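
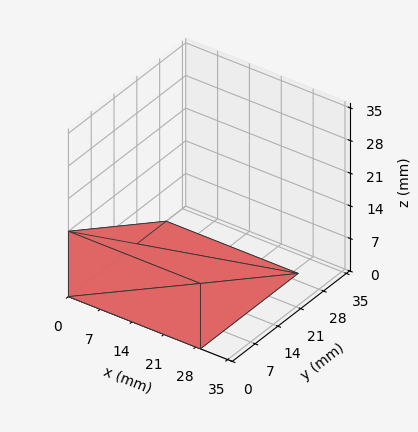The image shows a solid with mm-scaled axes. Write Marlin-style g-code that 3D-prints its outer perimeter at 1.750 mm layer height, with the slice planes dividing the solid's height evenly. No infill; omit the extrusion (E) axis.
Reading the render: the shape is a wedge (ramp): 29 × 30 mm base, rising to 14 mm along the y=0 edge and sloping linearly to z=0 at y=30 (dimensions read to the nearest mm from the axis ticks). For the g-code, the solid's height is divided into equal slices at the stated Δz and each level perimeter traced with G1 moves after a G0 lift.

; perimeter-only toolpath
G21 ; units = mm
G90 ; absolute positioning
G28 ; home
; layer 1
G0 Z1.750
G0 X0.000 Y0.000
G1 X29.000 Y0.000
G1 X29.000 Y26.250
G1 X0.000 Y26.250
G1 X0.000 Y0.000
; layer 2
G0 Z3.500
G0 X0.000 Y0.000
G1 X29.000 Y0.000
G1 X29.000 Y22.500
G1 X0.000 Y22.500
G1 X0.000 Y0.000
; layer 3
G0 Z5.250
G0 X0.000 Y0.000
G1 X29.000 Y0.000
G1 X29.000 Y18.750
G1 X0.000 Y18.750
G1 X0.000 Y0.000
; layer 4
G0 Z7.000
G0 X0.000 Y0.000
G1 X29.000 Y0.000
G1 X29.000 Y15.000
G1 X0.000 Y15.000
G1 X0.000 Y0.000
; layer 5
G0 Z8.750
G0 X0.000 Y0.000
G1 X29.000 Y0.000
G1 X29.000 Y11.250
G1 X0.000 Y11.250
G1 X0.000 Y0.000
; layer 6
G0 Z10.500
G0 X0.000 Y0.000
G1 X29.000 Y0.000
G1 X29.000 Y7.500
G1 X0.000 Y7.500
G1 X0.000 Y0.000
; layer 7
G0 Z12.250
G0 X0.000 Y0.000
G1 X29.000 Y0.000
G1 X29.000 Y3.750
G1 X0.000 Y3.750
G1 X0.000 Y0.000
M2 ; end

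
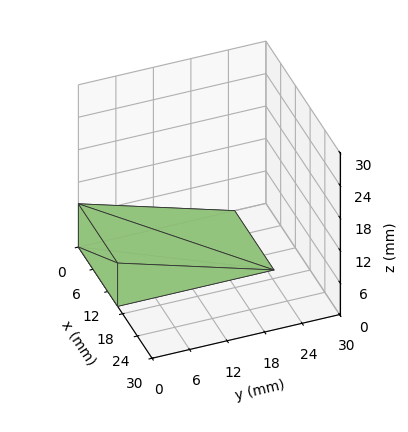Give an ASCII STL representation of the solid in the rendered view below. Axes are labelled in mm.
Reading the render: the shape is a wedge (ramp): 16 × 25 mm base, rising to 8 mm along the y=0 edge and sloping linearly to z=0 at y=25 (dimensions read to the nearest mm from the axis ticks). For the STL, each face is triangulated and given an outward normal.

solid part
  facet normal 0.0000 0.0000 -1.0000
    outer loop
      vertex 16.0 25.0 0.0
      vertex 16.0 0.0 0.0
      vertex 0.0 0.0 0.0
    endloop
  endfacet
  facet normal 0.0000 0.0000 -1.0000
    outer loop
      vertex 0.0 25.0 0.0
      vertex 16.0 25.0 0.0
      vertex 0.0 0.0 0.0
    endloop
  endfacet
  facet normal 0.0000 -1.0000 0.0000
    outer loop
      vertex 0.0 0.0 0.0
      vertex 16.0 0.0 0.0
      vertex 16.0 0.0 8.0
    endloop
  endfacet
  facet normal 0.0000 -1.0000 0.0000
    outer loop
      vertex 0.0 0.0 0.0
      vertex 16.0 0.0 8.0
      vertex 0.0 0.0 8.0
    endloop
  endfacet
  facet normal 0.0000 0.3048 0.9524
    outer loop
      vertex 0.0 0.0 8.0
      vertex 16.0 0.0 8.0
      vertex 16.0 25.0 0.0
    endloop
  endfacet
  facet normal 0.0000 0.3048 0.9524
    outer loop
      vertex 0.0 0.0 8.0
      vertex 16.0 25.0 0.0
      vertex 0.0 25.0 0.0
    endloop
  endfacet
  facet normal -1.0000 0.0000 0.0000
    outer loop
      vertex 0.0 0.0 8.0
      vertex 0.0 25.0 0.0
      vertex 0.0 0.0 0.0
    endloop
  endfacet
  facet normal 1.0000 0.0000 0.0000
    outer loop
      vertex 16.0 0.0 0.0
      vertex 16.0 25.0 0.0
      vertex 16.0 0.0 8.0
    endloop
  endfacet
endsolid part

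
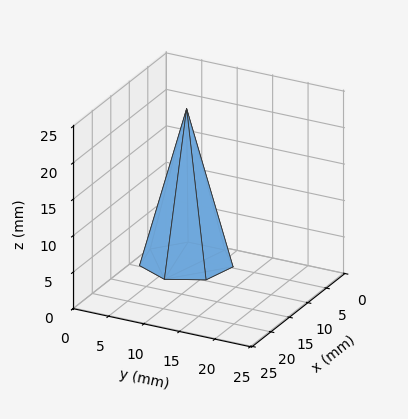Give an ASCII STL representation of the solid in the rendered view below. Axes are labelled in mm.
Reading the render: the shape is a regular 7-sided pyramid, base circumscribed radius ≈ 6 mm, apex at z ≈ 21 mm (dimensions read to the nearest mm from the axis ticks). For the STL, each face is triangulated and given an outward normal.

solid part
  facet normal 0.0000 0.0000 -1.0000
    outer loop
      vertex 4.665 11.850 0.000
      vertex 9.741 10.691 0.000
      vertex 12.000 6.000 0.000
    endloop
  endfacet
  facet normal 0.0000 0.0000 -1.0000
    outer loop
      vertex 0.594 8.603 0.000
      vertex 4.665 11.850 0.000
      vertex 12.000 6.000 0.000
    endloop
  endfacet
  facet normal 0.0000 0.0000 -1.0000
    outer loop
      vertex 0.594 3.397 0.000
      vertex 0.594 8.603 0.000
      vertex 12.000 6.000 0.000
    endloop
  endfacet
  facet normal 0.0000 0.0000 -1.0000
    outer loop
      vertex 4.665 0.150 0.000
      vertex 0.594 3.397 0.000
      vertex 12.000 6.000 0.000
    endloop
  endfacet
  facet normal 0.0000 0.0000 -1.0000
    outer loop
      vertex 9.741 1.309 0.000
      vertex 4.665 0.150 0.000
      vertex 12.000 6.000 0.000
    endloop
  endfacet
  facet normal 0.8725 0.4202 0.2493
    outer loop
      vertex 12.000 6.000 0.000
      vertex 9.741 10.691 0.000
      vertex 6.000 6.000 21.000
    endloop
  endfacet
  facet normal 0.2156 0.9441 0.2493
    outer loop
      vertex 9.741 10.691 0.000
      vertex 4.665 11.850 0.000
      vertex 6.000 6.000 21.000
    endloop
  endfacet
  facet normal -0.6039 0.7571 0.2493
    outer loop
      vertex 4.665 11.850 0.000
      vertex 0.594 8.603 0.000
      vertex 6.000 6.000 21.000
    endloop
  endfacet
  facet normal -0.9684 0.0000 0.2493
    outer loop
      vertex 0.594 8.603 0.000
      vertex 0.594 3.397 0.000
      vertex 6.000 6.000 21.000
    endloop
  endfacet
  facet normal -0.6039 -0.7571 0.2493
    outer loop
      vertex 0.594 3.397 0.000
      vertex 4.665 0.150 0.000
      vertex 6.000 6.000 21.000
    endloop
  endfacet
  facet normal 0.2156 -0.9441 0.2493
    outer loop
      vertex 4.665 0.150 0.000
      vertex 9.741 1.309 0.000
      vertex 6.000 6.000 21.000
    endloop
  endfacet
  facet normal 0.8725 -0.4202 0.2493
    outer loop
      vertex 9.741 1.309 0.000
      vertex 12.000 6.000 0.000
      vertex 6.000 6.000 21.000
    endloop
  endfacet
endsolid part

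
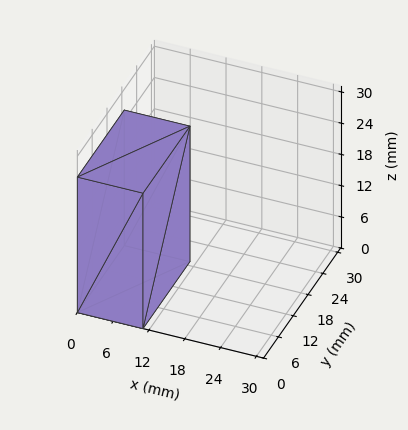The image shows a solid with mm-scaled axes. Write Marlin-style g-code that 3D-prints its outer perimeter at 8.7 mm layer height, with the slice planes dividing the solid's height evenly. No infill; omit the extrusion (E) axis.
Reading the render: the shape is a rectangular box, roughly 11 × 19 mm footprint and 26 mm tall (dimensions read to the nearest mm from the axis ticks). For the g-code, the solid's height is divided into equal slices at the stated Δz and each level perimeter traced with G1 moves after a G0 lift.

; perimeter-only toolpath
G21 ; units = mm
G90 ; absolute positioning
G28 ; home
; layer 1
G0 Z8.7
G0 X0.0 Y0.0
G1 X11.0 Y0.0
G1 X11.0 Y19.0
G1 X0.0 Y19.0
G1 X0.0 Y0.0
; layer 2
G0 Z17.3
G0 X0.0 Y0.0
G1 X11.0 Y0.0
G1 X11.0 Y19.0
G1 X0.0 Y19.0
G1 X0.0 Y0.0
; layer 3
G0 Z26.0
G0 X0.0 Y0.0
G1 X11.0 Y0.0
G1 X11.0 Y19.0
G1 X0.0 Y19.0
G1 X0.0 Y0.0
M2 ; end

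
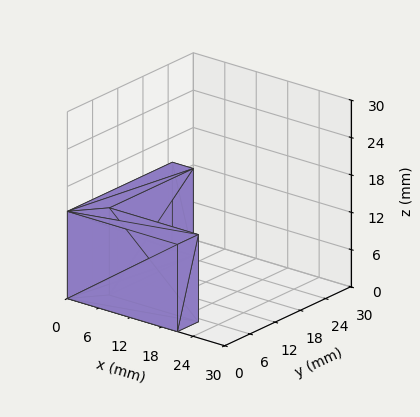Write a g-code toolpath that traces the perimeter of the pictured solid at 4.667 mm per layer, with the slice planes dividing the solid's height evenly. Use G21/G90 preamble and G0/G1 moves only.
Reading the render: the shape is an L-shaped prism: outer 21 × 25 mm, arm thicknesses ≈ 5 mm (horizontal) and 4 mm (vertical), extruded 14 mm in z (dimensions read to the nearest mm from the axis ticks). For the g-code, the solid's height is divided into equal slices at the stated Δz and each level perimeter traced with G1 moves after a G0 lift.

; perimeter-only toolpath
G21 ; units = mm
G90 ; absolute positioning
G28 ; home
; layer 1
G0 Z4.667
G0 X0.000 Y0.000
G1 X21.000 Y0.000
G1 X21.000 Y5.000
G1 X4.000 Y5.000
G1 X4.000 Y25.000
G1 X0.000 Y25.000
G1 X0.000 Y0.000
; layer 2
G0 Z9.333
G0 X0.000 Y0.000
G1 X21.000 Y0.000
G1 X21.000 Y5.000
G1 X4.000 Y5.000
G1 X4.000 Y25.000
G1 X0.000 Y25.000
G1 X0.000 Y0.000
; layer 3
G0 Z14.000
G0 X0.000 Y0.000
G1 X21.000 Y0.000
G1 X21.000 Y5.000
G1 X4.000 Y5.000
G1 X4.000 Y25.000
G1 X0.000 Y25.000
G1 X0.000 Y0.000
M2 ; end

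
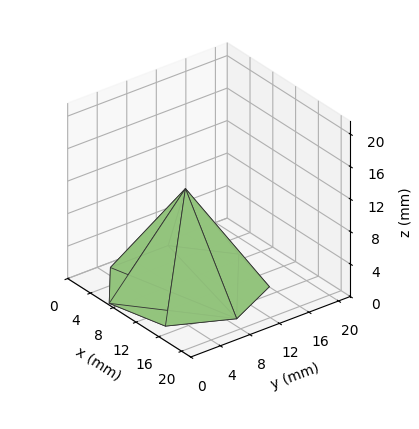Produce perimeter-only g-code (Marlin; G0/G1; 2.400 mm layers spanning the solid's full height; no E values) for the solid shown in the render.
Reading the render: the shape is a regular 7-sided pyramid, base circumscribed radius ≈ 9 mm, apex at z ≈ 12 mm (dimensions read to the nearest mm from the axis ticks). For the g-code, the solid's height is divided into equal slices at the stated Δz and each level perimeter traced with G1 moves after a G0 lift.

; perimeter-only toolpath
G21 ; units = mm
G90 ; absolute positioning
G28 ; home
; layer 1
G0 Z2.400
G0 X16.200 Y9.000
G1 X13.489 Y14.629
G1 X7.398 Y16.019
G1 X2.513 Y12.124
G1 X2.513 Y5.876
G1 X7.398 Y1.981
G1 X13.489 Y3.371
G1 X16.200 Y9.000
; layer 2
G0 Z4.800
G0 X14.400 Y9.000
G1 X12.367 Y13.222
G1 X7.798 Y14.264
G1 X4.135 Y11.343
G1 X4.135 Y6.657
G1 X7.798 Y3.736
G1 X12.367 Y4.778
G1 X14.400 Y9.000
; layer 3
G0 Z7.200
G0 X12.600 Y9.000
G1 X11.244 Y11.814
G1 X8.199 Y12.510
G1 X5.756 Y10.562
G1 X5.756 Y7.438
G1 X8.199 Y5.490
G1 X11.244 Y6.186
G1 X12.600 Y9.000
; layer 4
G0 Z9.600
G0 X10.800 Y9.000
G1 X10.122 Y10.407
G1 X8.599 Y10.755
G1 X7.378 Y9.781
G1 X7.378 Y8.219
G1 X8.599 Y7.245
G1 X10.122 Y7.593
G1 X10.800 Y9.000
M2 ; end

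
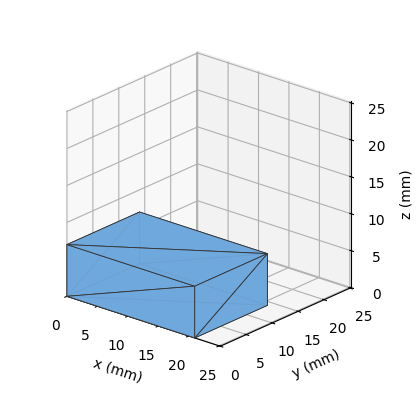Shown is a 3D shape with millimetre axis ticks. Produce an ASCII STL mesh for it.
Reading the render: the shape is a rectangular box, roughly 21 × 14 mm footprint and 7 mm tall (dimensions read to the nearest mm from the axis ticks). For the STL, each face is triangulated and given an outward normal.

solid part
  facet normal 0.0000 0.0000 -1.0000
    outer loop
      vertex 21.00 14.00 0.00
      vertex 21.00 0.00 0.00
      vertex 0.00 0.00 0.00
    endloop
  endfacet
  facet normal 0.0000 0.0000 -1.0000
    outer loop
      vertex 0.00 14.00 0.00
      vertex 21.00 14.00 0.00
      vertex 0.00 0.00 0.00
    endloop
  endfacet
  facet normal 0.0000 0.0000 1.0000
    outer loop
      vertex 0.00 0.00 7.00
      vertex 21.00 0.00 7.00
      vertex 21.00 14.00 7.00
    endloop
  endfacet
  facet normal 0.0000 0.0000 1.0000
    outer loop
      vertex 0.00 0.00 7.00
      vertex 21.00 14.00 7.00
      vertex 0.00 14.00 7.00
    endloop
  endfacet
  facet normal 0.0000 -1.0000 0.0000
    outer loop
      vertex 0.00 0.00 0.00
      vertex 21.00 0.00 0.00
      vertex 21.00 0.00 7.00
    endloop
  endfacet
  facet normal 0.0000 -1.0000 0.0000
    outer loop
      vertex 0.00 0.00 0.00
      vertex 21.00 0.00 7.00
      vertex 0.00 0.00 7.00
    endloop
  endfacet
  facet normal 0.0000 1.0000 0.0000
    outer loop
      vertex 21.00 14.00 7.00
      vertex 21.00 14.00 0.00
      vertex 0.00 14.00 0.00
    endloop
  endfacet
  facet normal 0.0000 1.0000 0.0000
    outer loop
      vertex 0.00 14.00 7.00
      vertex 21.00 14.00 7.00
      vertex 0.00 14.00 0.00
    endloop
  endfacet
  facet normal -1.0000 0.0000 0.0000
    outer loop
      vertex 0.00 14.00 7.00
      vertex 0.00 14.00 0.00
      vertex 0.00 0.00 0.00
    endloop
  endfacet
  facet normal -1.0000 0.0000 0.0000
    outer loop
      vertex 0.00 0.00 7.00
      vertex 0.00 14.00 7.00
      vertex 0.00 0.00 0.00
    endloop
  endfacet
  facet normal 1.0000 0.0000 0.0000
    outer loop
      vertex 21.00 0.00 0.00
      vertex 21.00 14.00 0.00
      vertex 21.00 14.00 7.00
    endloop
  endfacet
  facet normal 1.0000 0.0000 0.0000
    outer loop
      vertex 21.00 0.00 0.00
      vertex 21.00 14.00 7.00
      vertex 21.00 0.00 7.00
    endloop
  endfacet
endsolid part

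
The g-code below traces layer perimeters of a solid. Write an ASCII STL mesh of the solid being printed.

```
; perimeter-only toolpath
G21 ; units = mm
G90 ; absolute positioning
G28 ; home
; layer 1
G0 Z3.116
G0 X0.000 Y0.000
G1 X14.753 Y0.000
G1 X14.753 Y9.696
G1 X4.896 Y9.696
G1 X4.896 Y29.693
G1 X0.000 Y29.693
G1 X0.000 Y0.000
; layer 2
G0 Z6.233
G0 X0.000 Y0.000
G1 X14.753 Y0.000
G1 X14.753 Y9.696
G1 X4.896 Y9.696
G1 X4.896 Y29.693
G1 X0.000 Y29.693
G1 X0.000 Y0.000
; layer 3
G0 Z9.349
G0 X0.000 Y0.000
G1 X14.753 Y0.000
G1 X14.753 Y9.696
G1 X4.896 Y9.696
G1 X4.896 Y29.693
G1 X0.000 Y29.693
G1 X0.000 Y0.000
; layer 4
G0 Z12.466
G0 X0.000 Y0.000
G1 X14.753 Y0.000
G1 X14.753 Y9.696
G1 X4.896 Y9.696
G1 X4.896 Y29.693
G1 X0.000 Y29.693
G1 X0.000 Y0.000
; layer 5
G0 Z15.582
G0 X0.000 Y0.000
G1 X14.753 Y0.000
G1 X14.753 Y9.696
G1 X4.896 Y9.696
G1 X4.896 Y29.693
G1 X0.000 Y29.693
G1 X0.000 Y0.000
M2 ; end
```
solid part
  facet normal 0.0000 0.0000 -1.0000
    outer loop
      vertex 14.753 9.696 0.000
      vertex 14.753 0.000 0.000
      vertex 0.000 0.000 0.000
    endloop
  endfacet
  facet normal 0.0000 0.0000 -1.0000
    outer loop
      vertex 4.896 9.696 0.000
      vertex 14.753 9.696 0.000
      vertex 0.000 0.000 0.000
    endloop
  endfacet
  facet normal 0.0000 0.0000 -1.0000
    outer loop
      vertex 4.896 29.693 0.000
      vertex 4.896 9.696 0.000
      vertex 0.000 0.000 0.000
    endloop
  endfacet
  facet normal 0.0000 0.0000 -1.0000
    outer loop
      vertex 0.000 29.693 0.000
      vertex 4.896 29.693 0.000
      vertex 0.000 0.000 0.000
    endloop
  endfacet
  facet normal 0.0000 0.0000 1.0000
    outer loop
      vertex 0.000 0.000 15.582
      vertex 14.753 0.000 15.582
      vertex 14.753 9.696 15.582
    endloop
  endfacet
  facet normal 0.0000 0.0000 1.0000
    outer loop
      vertex 0.000 0.000 15.582
      vertex 14.753 9.696 15.582
      vertex 4.896 9.696 15.582
    endloop
  endfacet
  facet normal 0.0000 0.0000 1.0000
    outer loop
      vertex 0.000 0.000 15.582
      vertex 4.896 9.696 15.582
      vertex 4.896 29.693 15.582
    endloop
  endfacet
  facet normal 0.0000 0.0000 1.0000
    outer loop
      vertex 0.000 0.000 15.582
      vertex 4.896 29.693 15.582
      vertex 0.000 29.693 15.582
    endloop
  endfacet
  facet normal 0.0000 -1.0000 0.0000
    outer loop
      vertex 0.000 0.000 0.000
      vertex 14.753 0.000 0.000
      vertex 14.753 0.000 15.582
    endloop
  endfacet
  facet normal 0.0000 -1.0000 0.0000
    outer loop
      vertex 0.000 0.000 0.000
      vertex 14.753 0.000 15.582
      vertex 0.000 0.000 15.582
    endloop
  endfacet
  facet normal 1.0000 0.0000 0.0000
    outer loop
      vertex 14.753 0.000 0.000
      vertex 14.753 9.696 0.000
      vertex 14.753 9.696 15.582
    endloop
  endfacet
  facet normal 1.0000 0.0000 0.0000
    outer loop
      vertex 14.753 0.000 0.000
      vertex 14.753 9.696 15.582
      vertex 14.753 0.000 15.582
    endloop
  endfacet
  facet normal 0.0000 1.0000 0.0000
    outer loop
      vertex 14.753 9.696 0.000
      vertex 4.896 9.696 0.000
      vertex 4.896 9.696 15.582
    endloop
  endfacet
  facet normal 0.0000 1.0000 0.0000
    outer loop
      vertex 14.753 9.696 0.000
      vertex 4.896 9.696 15.582
      vertex 14.753 9.696 15.582
    endloop
  endfacet
  facet normal 1.0000 0.0000 0.0000
    outer loop
      vertex 4.896 9.696 0.000
      vertex 4.896 29.693 0.000
      vertex 4.896 29.693 15.582
    endloop
  endfacet
  facet normal 1.0000 0.0000 0.0000
    outer loop
      vertex 4.896 9.696 0.000
      vertex 4.896 29.693 15.582
      vertex 4.896 9.696 15.582
    endloop
  endfacet
  facet normal 0.0000 1.0000 0.0000
    outer loop
      vertex 4.896 29.693 0.000
      vertex 0.000 29.693 0.000
      vertex 0.000 29.693 15.582
    endloop
  endfacet
  facet normal 0.0000 1.0000 0.0000
    outer loop
      vertex 4.896 29.693 0.000
      vertex 0.000 29.693 15.582
      vertex 4.896 29.693 15.582
    endloop
  endfacet
  facet normal -1.0000 0.0000 0.0000
    outer loop
      vertex 0.000 29.693 0.000
      vertex 0.000 0.000 0.000
      vertex 0.000 0.000 15.582
    endloop
  endfacet
  facet normal -1.0000 0.0000 0.0000
    outer loop
      vertex 0.000 29.693 0.000
      vertex 0.000 0.000 15.582
      vertex 0.000 29.693 15.582
    endloop
  endfacet
endsolid part

The G0 Z moves step by Δz≈3.116 mm. Every layer's G1 loop is the same polygon, so the solid is a straight extrusion of it from z=0 to z≈15.6. Closing with flat bottom and top caps and triangulating gives 20 facets — an L-shaped prism: outer 14.8 × 29.7 mm, arm thicknesses ≈ 9.7 mm (horizontal) and 4.9 mm (vertical), extruded 15.6 mm in z.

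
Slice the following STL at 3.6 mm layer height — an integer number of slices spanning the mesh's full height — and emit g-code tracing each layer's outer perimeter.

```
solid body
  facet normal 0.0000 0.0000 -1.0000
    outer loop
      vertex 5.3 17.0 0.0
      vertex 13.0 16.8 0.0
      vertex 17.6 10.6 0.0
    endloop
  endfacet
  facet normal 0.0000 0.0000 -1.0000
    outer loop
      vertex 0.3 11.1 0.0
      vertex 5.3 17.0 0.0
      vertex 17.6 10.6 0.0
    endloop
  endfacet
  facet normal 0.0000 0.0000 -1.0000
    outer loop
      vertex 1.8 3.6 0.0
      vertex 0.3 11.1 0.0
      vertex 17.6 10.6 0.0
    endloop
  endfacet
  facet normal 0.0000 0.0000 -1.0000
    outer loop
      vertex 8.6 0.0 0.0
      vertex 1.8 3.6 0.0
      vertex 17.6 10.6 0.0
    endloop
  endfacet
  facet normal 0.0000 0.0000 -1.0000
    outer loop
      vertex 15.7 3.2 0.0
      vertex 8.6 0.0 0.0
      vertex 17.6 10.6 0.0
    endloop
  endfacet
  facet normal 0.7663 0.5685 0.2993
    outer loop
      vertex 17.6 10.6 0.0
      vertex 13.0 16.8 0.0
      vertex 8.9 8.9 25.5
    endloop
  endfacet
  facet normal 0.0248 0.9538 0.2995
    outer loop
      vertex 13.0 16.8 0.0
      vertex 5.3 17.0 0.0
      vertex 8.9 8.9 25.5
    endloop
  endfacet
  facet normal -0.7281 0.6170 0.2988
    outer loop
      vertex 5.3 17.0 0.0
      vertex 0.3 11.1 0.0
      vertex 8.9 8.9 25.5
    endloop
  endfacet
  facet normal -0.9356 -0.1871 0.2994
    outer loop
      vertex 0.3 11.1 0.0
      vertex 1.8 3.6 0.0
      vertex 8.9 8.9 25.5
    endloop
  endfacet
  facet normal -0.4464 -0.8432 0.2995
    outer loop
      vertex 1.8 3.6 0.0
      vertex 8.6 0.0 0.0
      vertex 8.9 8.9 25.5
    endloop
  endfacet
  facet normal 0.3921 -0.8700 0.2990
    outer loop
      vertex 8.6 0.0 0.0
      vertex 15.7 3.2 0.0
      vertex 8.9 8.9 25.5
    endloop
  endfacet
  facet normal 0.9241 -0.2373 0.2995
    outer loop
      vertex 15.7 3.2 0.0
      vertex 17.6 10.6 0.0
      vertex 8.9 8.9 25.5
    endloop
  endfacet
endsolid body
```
; perimeter-only toolpath
G21 ; units = mm
G90 ; absolute positioning
G28 ; home
; layer 1
G0 Z3.6
G0 X16.4 Y10.4
G1 X12.4 Y15.7
G1 X5.8 Y15.8
G1 X1.5 Y10.8
G1 X2.8 Y4.4
G1 X8.6 Y1.3
G1 X14.7 Y4.0
G1 X16.4 Y10.4
; layer 2
G0 Z7.3
G0 X15.1 Y10.1
G1 X11.8 Y14.5
G1 X6.3 Y14.7
G1 X2.8 Y10.5
G1 X3.8 Y5.1
G1 X8.7 Y2.5
G1 X13.8 Y4.8
G1 X15.1 Y10.1
; layer 3
G0 Z10.9
G0 X13.9 Y9.9
G1 X11.2 Y13.4
G1 X6.8 Y13.5
G1 X4.0 Y10.2
G1 X4.8 Y5.9
G1 X8.7 Y3.8
G1 X12.8 Y5.6
G1 X13.9 Y9.9
; layer 4
G0 Z14.6
G0 X12.6 Y9.6
G1 X10.7 Y12.3
G1 X7.4 Y12.4
G1 X5.2 Y9.8
G1 X5.9 Y6.6
G1 X8.8 Y5.1
G1 X11.8 Y6.5
G1 X12.6 Y9.6
; layer 5
G0 Z18.2
G0 X11.4 Y9.4
G1 X10.1 Y11.2
G1 X7.9 Y11.2
G1 X6.4 Y9.5
G1 X6.9 Y7.4
G1 X8.8 Y6.4
G1 X10.8 Y7.3
G1 X11.4 Y9.4
; layer 6
G0 Z21.9
G0 X10.1 Y9.1
G1 X9.5 Y10.0
G1 X8.4 Y10.1
G1 X7.7 Y9.2
G1 X7.9 Y8.1
G1 X8.9 Y7.6
G1 X9.9 Y8.1
G1 X10.1 Y9.1
M2 ; end

The solid is a regular 7-sided pyramid, base circumscribed radius ≈ 8.9 mm, apex at z ≈ 25.5 mm. Slicing at Δz = 3.6 mm — 7 equal slices spanning the solid's height, so layer i sits at z = i·h/7 — gives 6 non-empty perimeters. Each is a 7-segment closed polygon; G0 lifts to the layer z and rapids to the start vertex, then G1 traces the edges. The cross-section shrinks linearly with z (the slice at the apex is degenerate and omitted).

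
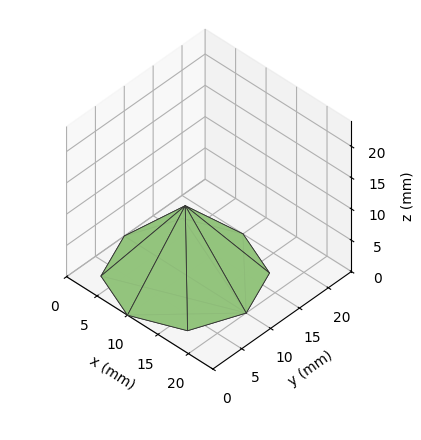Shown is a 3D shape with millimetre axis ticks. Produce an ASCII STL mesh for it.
Reading the render: the shape is a regular 8-sided pyramid, base circumscribed radius ≈ 10 mm, apex at z ≈ 11 mm (dimensions read to the nearest mm from the axis ticks). For the STL, each face is triangulated and given an outward normal.

solid part
  facet normal 0.0000 0.0000 -1.0000
    outer loop
      vertex 10.0 20.0 0.0
      vertex 17.1 17.1 0.0
      vertex 20.0 10.0 0.0
    endloop
  endfacet
  facet normal 0.0000 0.0000 -1.0000
    outer loop
      vertex 2.9 17.1 0.0
      vertex 10.0 20.0 0.0
      vertex 20.0 10.0 0.0
    endloop
  endfacet
  facet normal 0.0000 0.0000 -1.0000
    outer loop
      vertex 0.0 10.0 0.0
      vertex 2.9 17.1 0.0
      vertex 20.0 10.0 0.0
    endloop
  endfacet
  facet normal 0.0000 0.0000 -1.0000
    outer loop
      vertex 2.9 2.9 0.0
      vertex 0.0 10.0 0.0
      vertex 20.0 10.0 0.0
    endloop
  endfacet
  facet normal 0.0000 0.0000 -1.0000
    outer loop
      vertex 10.0 0.0 0.0
      vertex 2.9 2.9 0.0
      vertex 20.0 10.0 0.0
    endloop
  endfacet
  facet normal 0.0000 0.0000 -1.0000
    outer loop
      vertex 17.1 2.9 0.0
      vertex 10.0 0.0 0.0
      vertex 20.0 10.0 0.0
    endloop
  endfacet
  facet normal 0.7083 0.2893 0.6439
    outer loop
      vertex 20.0 10.0 0.0
      vertex 17.1 17.1 0.0
      vertex 10.0 10.0 11.0
    endloop
  endfacet
  facet normal 0.2893 0.7083 0.6439
    outer loop
      vertex 17.1 17.1 0.0
      vertex 10.0 20.0 0.0
      vertex 10.0 10.0 11.0
    endloop
  endfacet
  facet normal -0.2893 0.7083 0.6439
    outer loop
      vertex 10.0 20.0 0.0
      vertex 2.9 17.1 0.0
      vertex 10.0 10.0 11.0
    endloop
  endfacet
  facet normal -0.7083 0.2893 0.6439
    outer loop
      vertex 2.9 17.1 0.0
      vertex 0.0 10.0 0.0
      vertex 10.0 10.0 11.0
    endloop
  endfacet
  facet normal -0.7083 -0.2893 0.6439
    outer loop
      vertex 0.0 10.0 0.0
      vertex 2.9 2.9 0.0
      vertex 10.0 10.0 11.0
    endloop
  endfacet
  facet normal -0.2893 -0.7083 0.6439
    outer loop
      vertex 2.9 2.9 0.0
      vertex 10.0 0.0 0.0
      vertex 10.0 10.0 11.0
    endloop
  endfacet
  facet normal 0.2893 -0.7083 0.6439
    outer loop
      vertex 10.0 0.0 0.0
      vertex 17.1 2.9 0.0
      vertex 10.0 10.0 11.0
    endloop
  endfacet
  facet normal 0.7083 -0.2893 0.6439
    outer loop
      vertex 17.1 2.9 0.0
      vertex 20.0 10.0 0.0
      vertex 10.0 10.0 11.0
    endloop
  endfacet
endsolid part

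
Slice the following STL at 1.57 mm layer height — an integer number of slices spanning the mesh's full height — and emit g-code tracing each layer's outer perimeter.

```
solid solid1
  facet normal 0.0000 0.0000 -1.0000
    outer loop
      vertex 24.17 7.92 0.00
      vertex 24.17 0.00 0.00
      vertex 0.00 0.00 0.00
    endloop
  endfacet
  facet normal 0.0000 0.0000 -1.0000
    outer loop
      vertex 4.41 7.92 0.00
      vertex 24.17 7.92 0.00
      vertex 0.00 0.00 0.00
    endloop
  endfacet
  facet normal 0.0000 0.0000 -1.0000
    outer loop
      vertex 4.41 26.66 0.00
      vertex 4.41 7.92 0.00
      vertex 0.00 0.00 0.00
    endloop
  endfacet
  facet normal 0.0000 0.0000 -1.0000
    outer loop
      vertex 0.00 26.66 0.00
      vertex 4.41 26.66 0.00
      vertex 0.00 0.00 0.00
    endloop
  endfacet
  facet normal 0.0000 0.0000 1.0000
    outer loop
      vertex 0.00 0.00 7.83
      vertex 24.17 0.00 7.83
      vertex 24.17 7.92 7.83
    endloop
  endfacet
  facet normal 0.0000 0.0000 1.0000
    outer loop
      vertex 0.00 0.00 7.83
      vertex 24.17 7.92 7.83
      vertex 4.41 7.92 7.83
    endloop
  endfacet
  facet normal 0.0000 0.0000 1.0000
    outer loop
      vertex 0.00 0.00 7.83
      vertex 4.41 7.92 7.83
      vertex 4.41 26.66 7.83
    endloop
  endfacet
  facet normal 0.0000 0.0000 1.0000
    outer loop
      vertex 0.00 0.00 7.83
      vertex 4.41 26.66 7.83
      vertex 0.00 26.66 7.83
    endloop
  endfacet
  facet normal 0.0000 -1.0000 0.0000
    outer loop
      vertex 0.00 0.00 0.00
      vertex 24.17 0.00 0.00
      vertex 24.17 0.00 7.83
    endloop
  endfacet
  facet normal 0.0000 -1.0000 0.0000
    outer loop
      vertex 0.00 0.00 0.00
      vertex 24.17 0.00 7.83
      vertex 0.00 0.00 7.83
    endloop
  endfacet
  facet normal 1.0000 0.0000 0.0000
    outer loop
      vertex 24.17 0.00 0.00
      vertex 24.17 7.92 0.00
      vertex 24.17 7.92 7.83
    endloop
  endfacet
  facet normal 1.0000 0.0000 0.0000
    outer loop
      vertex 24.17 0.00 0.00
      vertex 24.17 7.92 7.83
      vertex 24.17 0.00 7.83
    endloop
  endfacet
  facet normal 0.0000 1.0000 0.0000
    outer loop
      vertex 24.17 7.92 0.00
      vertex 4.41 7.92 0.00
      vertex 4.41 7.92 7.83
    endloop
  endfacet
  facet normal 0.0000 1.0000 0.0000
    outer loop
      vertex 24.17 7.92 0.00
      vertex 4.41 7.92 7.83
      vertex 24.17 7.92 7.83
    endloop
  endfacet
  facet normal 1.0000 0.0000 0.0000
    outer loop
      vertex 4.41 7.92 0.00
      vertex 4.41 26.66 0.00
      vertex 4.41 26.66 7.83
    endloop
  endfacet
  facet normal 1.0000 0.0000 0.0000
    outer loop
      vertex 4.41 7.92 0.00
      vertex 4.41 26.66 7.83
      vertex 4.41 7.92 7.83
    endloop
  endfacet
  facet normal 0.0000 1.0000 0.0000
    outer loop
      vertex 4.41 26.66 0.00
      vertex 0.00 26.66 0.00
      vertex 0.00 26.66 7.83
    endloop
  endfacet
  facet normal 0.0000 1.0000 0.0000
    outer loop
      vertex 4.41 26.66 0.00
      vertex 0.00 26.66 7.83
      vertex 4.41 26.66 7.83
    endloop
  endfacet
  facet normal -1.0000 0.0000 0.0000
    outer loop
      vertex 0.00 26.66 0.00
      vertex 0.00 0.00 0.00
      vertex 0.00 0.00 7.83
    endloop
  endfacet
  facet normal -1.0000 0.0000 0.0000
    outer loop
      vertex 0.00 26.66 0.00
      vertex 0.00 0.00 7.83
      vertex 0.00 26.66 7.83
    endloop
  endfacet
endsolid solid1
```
; perimeter-only toolpath
G21 ; units = mm
G90 ; absolute positioning
G28 ; home
; layer 1
G0 Z1.57
G0 X0.00 Y0.00
G1 X24.17 Y0.00
G1 X24.17 Y7.92
G1 X4.41 Y7.92
G1 X4.41 Y26.66
G1 X0.00 Y26.66
G1 X0.00 Y0.00
; layer 2
G0 Z3.13
G0 X0.00 Y0.00
G1 X24.17 Y0.00
G1 X24.17 Y7.92
G1 X4.41 Y7.92
G1 X4.41 Y26.66
G1 X0.00 Y26.66
G1 X0.00 Y0.00
; layer 3
G0 Z4.70
G0 X0.00 Y0.00
G1 X24.17 Y0.00
G1 X24.17 Y7.92
G1 X4.41 Y7.92
G1 X4.41 Y26.66
G1 X0.00 Y26.66
G1 X0.00 Y0.00
; layer 4
G0 Z6.26
G0 X0.00 Y0.00
G1 X24.17 Y0.00
G1 X24.17 Y7.92
G1 X4.41 Y7.92
G1 X4.41 Y26.66
G1 X0.00 Y26.66
G1 X0.00 Y0.00
; layer 5
G0 Z7.83
G0 X0.00 Y0.00
G1 X24.17 Y0.00
G1 X24.17 Y7.92
G1 X4.41 Y7.92
G1 X4.41 Y26.66
G1 X0.00 Y26.66
G1 X0.00 Y0.00
M2 ; end

The solid is an L-shaped prism: outer 24.2 × 26.7 mm, arm thicknesses ≈ 7.92 mm (horizontal) and 4.41 mm (vertical), extruded 7.83 mm in z. Slicing at Δz = 1.57 mm — 5 equal slices spanning the solid's height, so layer i sits at z = i·h/5 — gives 5 non-empty perimeters. Each is a 6-segment closed polygon; G0 lifts to the layer z and rapids to the start vertex, then G1 traces the edges.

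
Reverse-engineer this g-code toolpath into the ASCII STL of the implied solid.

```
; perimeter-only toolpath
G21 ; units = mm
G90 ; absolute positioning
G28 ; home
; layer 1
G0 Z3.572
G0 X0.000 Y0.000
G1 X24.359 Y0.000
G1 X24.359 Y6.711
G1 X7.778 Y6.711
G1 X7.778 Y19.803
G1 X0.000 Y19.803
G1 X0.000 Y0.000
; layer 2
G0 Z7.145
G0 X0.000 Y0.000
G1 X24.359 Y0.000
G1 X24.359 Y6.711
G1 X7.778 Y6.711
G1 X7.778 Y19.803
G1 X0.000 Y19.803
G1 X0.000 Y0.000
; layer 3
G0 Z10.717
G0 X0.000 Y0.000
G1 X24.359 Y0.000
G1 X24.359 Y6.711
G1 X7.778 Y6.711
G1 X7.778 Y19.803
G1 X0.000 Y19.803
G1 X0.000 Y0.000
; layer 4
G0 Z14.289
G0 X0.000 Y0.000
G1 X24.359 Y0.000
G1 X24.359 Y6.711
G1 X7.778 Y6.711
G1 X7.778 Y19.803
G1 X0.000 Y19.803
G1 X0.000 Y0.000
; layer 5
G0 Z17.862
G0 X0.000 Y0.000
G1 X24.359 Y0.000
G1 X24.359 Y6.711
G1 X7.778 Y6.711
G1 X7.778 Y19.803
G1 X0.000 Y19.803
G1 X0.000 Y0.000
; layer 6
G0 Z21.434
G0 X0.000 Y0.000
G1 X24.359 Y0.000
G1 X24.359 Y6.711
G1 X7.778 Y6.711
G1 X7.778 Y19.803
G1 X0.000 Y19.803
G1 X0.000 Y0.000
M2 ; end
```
solid part
  facet normal 0.0000 0.0000 -1.0000
    outer loop
      vertex 24.359 6.711 0.000
      vertex 24.359 0.000 0.000
      vertex 0.000 0.000 0.000
    endloop
  endfacet
  facet normal 0.0000 0.0000 -1.0000
    outer loop
      vertex 7.778 6.711 0.000
      vertex 24.359 6.711 0.000
      vertex 0.000 0.000 0.000
    endloop
  endfacet
  facet normal 0.0000 0.0000 -1.0000
    outer loop
      vertex 7.778 19.803 0.000
      vertex 7.778 6.711 0.000
      vertex 0.000 0.000 0.000
    endloop
  endfacet
  facet normal 0.0000 0.0000 -1.0000
    outer loop
      vertex 0.000 19.803 0.000
      vertex 7.778 19.803 0.000
      vertex 0.000 0.000 0.000
    endloop
  endfacet
  facet normal 0.0000 0.0000 1.0000
    outer loop
      vertex 0.000 0.000 21.434
      vertex 24.359 0.000 21.434
      vertex 24.359 6.711 21.434
    endloop
  endfacet
  facet normal 0.0000 0.0000 1.0000
    outer loop
      vertex 0.000 0.000 21.434
      vertex 24.359 6.711 21.434
      vertex 7.778 6.711 21.434
    endloop
  endfacet
  facet normal 0.0000 0.0000 1.0000
    outer loop
      vertex 0.000 0.000 21.434
      vertex 7.778 6.711 21.434
      vertex 7.778 19.803 21.434
    endloop
  endfacet
  facet normal 0.0000 0.0000 1.0000
    outer loop
      vertex 0.000 0.000 21.434
      vertex 7.778 19.803 21.434
      vertex 0.000 19.803 21.434
    endloop
  endfacet
  facet normal 0.0000 -1.0000 0.0000
    outer loop
      vertex 0.000 0.000 0.000
      vertex 24.359 0.000 0.000
      vertex 24.359 0.000 21.434
    endloop
  endfacet
  facet normal 0.0000 -1.0000 0.0000
    outer loop
      vertex 0.000 0.000 0.000
      vertex 24.359 0.000 21.434
      vertex 0.000 0.000 21.434
    endloop
  endfacet
  facet normal 1.0000 0.0000 0.0000
    outer loop
      vertex 24.359 0.000 0.000
      vertex 24.359 6.711 0.000
      vertex 24.359 6.711 21.434
    endloop
  endfacet
  facet normal 1.0000 0.0000 0.0000
    outer loop
      vertex 24.359 0.000 0.000
      vertex 24.359 6.711 21.434
      vertex 24.359 0.000 21.434
    endloop
  endfacet
  facet normal 0.0000 1.0000 0.0000
    outer loop
      vertex 24.359 6.711 0.000
      vertex 7.778 6.711 0.000
      vertex 7.778 6.711 21.434
    endloop
  endfacet
  facet normal 0.0000 1.0000 0.0000
    outer loop
      vertex 24.359 6.711 0.000
      vertex 7.778 6.711 21.434
      vertex 24.359 6.711 21.434
    endloop
  endfacet
  facet normal 1.0000 0.0000 0.0000
    outer loop
      vertex 7.778 6.711 0.000
      vertex 7.778 19.803 0.000
      vertex 7.778 19.803 21.434
    endloop
  endfacet
  facet normal 1.0000 0.0000 0.0000
    outer loop
      vertex 7.778 6.711 0.000
      vertex 7.778 19.803 21.434
      vertex 7.778 6.711 21.434
    endloop
  endfacet
  facet normal 0.0000 1.0000 0.0000
    outer loop
      vertex 7.778 19.803 0.000
      vertex 0.000 19.803 0.000
      vertex 0.000 19.803 21.434
    endloop
  endfacet
  facet normal 0.0000 1.0000 0.0000
    outer loop
      vertex 7.778 19.803 0.000
      vertex 0.000 19.803 21.434
      vertex 7.778 19.803 21.434
    endloop
  endfacet
  facet normal -1.0000 0.0000 0.0000
    outer loop
      vertex 0.000 19.803 0.000
      vertex 0.000 0.000 0.000
      vertex 0.000 0.000 21.434
    endloop
  endfacet
  facet normal -1.0000 0.0000 0.0000
    outer loop
      vertex 0.000 19.803 0.000
      vertex 0.000 0.000 21.434
      vertex 0.000 19.803 21.434
    endloop
  endfacet
endsolid part

The G0 Z moves step by Δz≈3.572 mm. Every layer's G1 loop is the same polygon, so the solid is a straight extrusion of it from z=0 to z≈21.4. Closing with flat bottom and top caps and triangulating gives 20 facets — an L-shaped prism: outer 24.4 × 19.8 mm, arm thicknesses ≈ 6.71 mm (horizontal) and 7.78 mm (vertical), extruded 21.4 mm in z.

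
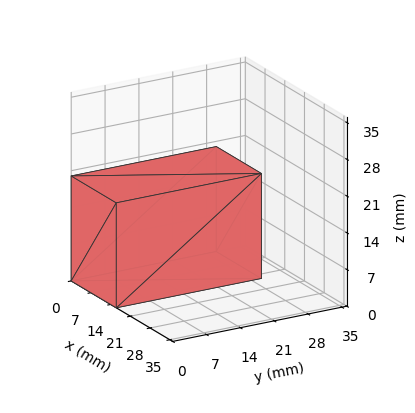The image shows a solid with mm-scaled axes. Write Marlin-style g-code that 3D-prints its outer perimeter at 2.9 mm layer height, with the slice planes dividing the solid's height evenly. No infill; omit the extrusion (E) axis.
Reading the render: the shape is a rectangular box, roughly 16 × 30 mm footprint and 20 mm tall (dimensions read to the nearest mm from the axis ticks). For the g-code, the solid's height is divided into equal slices at the stated Δz and each level perimeter traced with G1 moves after a G0 lift.

; perimeter-only toolpath
G21 ; units = mm
G90 ; absolute positioning
G28 ; home
; layer 1
G0 Z2.9
G0 X0.0 Y0.0
G1 X16.0 Y0.0
G1 X16.0 Y30.0
G1 X0.0 Y30.0
G1 X0.0 Y0.0
; layer 2
G0 Z5.7
G0 X0.0 Y0.0
G1 X16.0 Y0.0
G1 X16.0 Y30.0
G1 X0.0 Y30.0
G1 X0.0 Y0.0
; layer 3
G0 Z8.6
G0 X0.0 Y0.0
G1 X16.0 Y0.0
G1 X16.0 Y30.0
G1 X0.0 Y30.0
G1 X0.0 Y0.0
; layer 4
G0 Z11.4
G0 X0.0 Y0.0
G1 X16.0 Y0.0
G1 X16.0 Y30.0
G1 X0.0 Y30.0
G1 X0.0 Y0.0
; layer 5
G0 Z14.3
G0 X0.0 Y0.0
G1 X16.0 Y0.0
G1 X16.0 Y30.0
G1 X0.0 Y30.0
G1 X0.0 Y0.0
; layer 6
G0 Z17.1
G0 X0.0 Y0.0
G1 X16.0 Y0.0
G1 X16.0 Y30.0
G1 X0.0 Y30.0
G1 X0.0 Y0.0
; layer 7
G0 Z20.0
G0 X0.0 Y0.0
G1 X16.0 Y0.0
G1 X16.0 Y30.0
G1 X0.0 Y30.0
G1 X0.0 Y0.0
M2 ; end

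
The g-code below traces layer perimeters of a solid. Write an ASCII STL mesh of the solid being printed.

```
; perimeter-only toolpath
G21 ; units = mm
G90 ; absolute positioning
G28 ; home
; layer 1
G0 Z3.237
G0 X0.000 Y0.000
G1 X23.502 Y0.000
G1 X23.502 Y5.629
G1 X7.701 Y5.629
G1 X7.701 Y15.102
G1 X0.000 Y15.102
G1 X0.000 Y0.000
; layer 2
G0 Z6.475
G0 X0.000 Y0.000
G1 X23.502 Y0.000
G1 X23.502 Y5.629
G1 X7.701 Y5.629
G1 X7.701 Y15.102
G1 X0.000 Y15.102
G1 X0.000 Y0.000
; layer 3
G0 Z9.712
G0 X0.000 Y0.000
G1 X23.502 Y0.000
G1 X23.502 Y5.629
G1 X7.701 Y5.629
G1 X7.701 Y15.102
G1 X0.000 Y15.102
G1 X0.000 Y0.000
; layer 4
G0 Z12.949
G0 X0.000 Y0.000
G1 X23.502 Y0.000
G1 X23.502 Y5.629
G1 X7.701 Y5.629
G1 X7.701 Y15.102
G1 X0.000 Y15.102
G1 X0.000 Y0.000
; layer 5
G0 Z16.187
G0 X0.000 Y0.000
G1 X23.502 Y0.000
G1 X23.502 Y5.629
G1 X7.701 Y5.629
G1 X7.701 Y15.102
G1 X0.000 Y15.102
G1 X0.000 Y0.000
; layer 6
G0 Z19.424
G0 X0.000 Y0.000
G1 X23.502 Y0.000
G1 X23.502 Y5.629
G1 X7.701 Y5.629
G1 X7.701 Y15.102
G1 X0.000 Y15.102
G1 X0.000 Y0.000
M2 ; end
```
solid part
  facet normal 0.0000 0.0000 -1.0000
    outer loop
      vertex 23.502 5.629 0.000
      vertex 23.502 0.000 0.000
      vertex 0.000 0.000 0.000
    endloop
  endfacet
  facet normal 0.0000 0.0000 -1.0000
    outer loop
      vertex 7.701 5.629 0.000
      vertex 23.502 5.629 0.000
      vertex 0.000 0.000 0.000
    endloop
  endfacet
  facet normal 0.0000 0.0000 -1.0000
    outer loop
      vertex 7.701 15.102 0.000
      vertex 7.701 5.629 0.000
      vertex 0.000 0.000 0.000
    endloop
  endfacet
  facet normal 0.0000 0.0000 -1.0000
    outer loop
      vertex 0.000 15.102 0.000
      vertex 7.701 15.102 0.000
      vertex 0.000 0.000 0.000
    endloop
  endfacet
  facet normal 0.0000 0.0000 1.0000
    outer loop
      vertex 0.000 0.000 19.424
      vertex 23.502 0.000 19.424
      vertex 23.502 5.629 19.424
    endloop
  endfacet
  facet normal 0.0000 0.0000 1.0000
    outer loop
      vertex 0.000 0.000 19.424
      vertex 23.502 5.629 19.424
      vertex 7.701 5.629 19.424
    endloop
  endfacet
  facet normal 0.0000 0.0000 1.0000
    outer loop
      vertex 0.000 0.000 19.424
      vertex 7.701 5.629 19.424
      vertex 7.701 15.102 19.424
    endloop
  endfacet
  facet normal 0.0000 0.0000 1.0000
    outer loop
      vertex 0.000 0.000 19.424
      vertex 7.701 15.102 19.424
      vertex 0.000 15.102 19.424
    endloop
  endfacet
  facet normal 0.0000 -1.0000 0.0000
    outer loop
      vertex 0.000 0.000 0.000
      vertex 23.502 0.000 0.000
      vertex 23.502 0.000 19.424
    endloop
  endfacet
  facet normal 0.0000 -1.0000 0.0000
    outer loop
      vertex 0.000 0.000 0.000
      vertex 23.502 0.000 19.424
      vertex 0.000 0.000 19.424
    endloop
  endfacet
  facet normal 1.0000 0.0000 0.0000
    outer loop
      vertex 23.502 0.000 0.000
      vertex 23.502 5.629 0.000
      vertex 23.502 5.629 19.424
    endloop
  endfacet
  facet normal 1.0000 0.0000 0.0000
    outer loop
      vertex 23.502 0.000 0.000
      vertex 23.502 5.629 19.424
      vertex 23.502 0.000 19.424
    endloop
  endfacet
  facet normal 0.0000 1.0000 0.0000
    outer loop
      vertex 23.502 5.629 0.000
      vertex 7.701 5.629 0.000
      vertex 7.701 5.629 19.424
    endloop
  endfacet
  facet normal 0.0000 1.0000 0.0000
    outer loop
      vertex 23.502 5.629 0.000
      vertex 7.701 5.629 19.424
      vertex 23.502 5.629 19.424
    endloop
  endfacet
  facet normal 1.0000 0.0000 0.0000
    outer loop
      vertex 7.701 5.629 0.000
      vertex 7.701 15.102 0.000
      vertex 7.701 15.102 19.424
    endloop
  endfacet
  facet normal 1.0000 0.0000 0.0000
    outer loop
      vertex 7.701 5.629 0.000
      vertex 7.701 15.102 19.424
      vertex 7.701 5.629 19.424
    endloop
  endfacet
  facet normal 0.0000 1.0000 0.0000
    outer loop
      vertex 7.701 15.102 0.000
      vertex 0.000 15.102 0.000
      vertex 0.000 15.102 19.424
    endloop
  endfacet
  facet normal 0.0000 1.0000 0.0000
    outer loop
      vertex 7.701 15.102 0.000
      vertex 0.000 15.102 19.424
      vertex 7.701 15.102 19.424
    endloop
  endfacet
  facet normal -1.0000 0.0000 0.0000
    outer loop
      vertex 0.000 15.102 0.000
      vertex 0.000 0.000 0.000
      vertex 0.000 0.000 19.424
    endloop
  endfacet
  facet normal -1.0000 0.0000 0.0000
    outer loop
      vertex 0.000 15.102 0.000
      vertex 0.000 0.000 19.424
      vertex 0.000 15.102 19.424
    endloop
  endfacet
endsolid part

The G0 Z moves step by Δz≈3.237 mm. Every layer's G1 loop is the same polygon, so the solid is a straight extrusion of it from z=0 to z≈19.4. Closing with flat bottom and top caps and triangulating gives 20 facets — an L-shaped prism: outer 23.5 × 15.1 mm, arm thicknesses ≈ 5.63 mm (horizontal) and 7.7 mm (vertical), extruded 19.4 mm in z.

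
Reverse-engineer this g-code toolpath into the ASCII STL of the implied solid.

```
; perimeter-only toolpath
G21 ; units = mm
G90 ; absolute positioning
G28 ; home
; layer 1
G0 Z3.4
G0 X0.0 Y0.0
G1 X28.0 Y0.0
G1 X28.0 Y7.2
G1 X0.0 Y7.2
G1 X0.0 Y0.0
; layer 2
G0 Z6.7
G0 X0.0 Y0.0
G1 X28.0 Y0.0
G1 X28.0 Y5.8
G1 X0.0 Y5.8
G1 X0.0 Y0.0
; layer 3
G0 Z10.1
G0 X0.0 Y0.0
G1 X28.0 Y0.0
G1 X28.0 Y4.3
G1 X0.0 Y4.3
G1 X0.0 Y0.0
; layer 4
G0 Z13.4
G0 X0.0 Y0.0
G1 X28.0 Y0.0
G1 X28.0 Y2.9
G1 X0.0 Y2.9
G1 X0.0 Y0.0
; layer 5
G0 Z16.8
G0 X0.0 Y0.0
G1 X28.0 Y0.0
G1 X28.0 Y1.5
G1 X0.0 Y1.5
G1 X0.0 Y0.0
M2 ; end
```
solid part
  facet normal 0.0000 0.0000 -1.0000
    outer loop
      vertex 28.0 8.7 0.0
      vertex 28.0 0.0 0.0
      vertex 0.0 0.0 0.0
    endloop
  endfacet
  facet normal 0.0000 0.0000 -1.0000
    outer loop
      vertex 0.0 8.7 0.0
      vertex 28.0 8.7 0.0
      vertex 0.0 0.0 0.0
    endloop
  endfacet
  facet normal 0.0000 -1.0000 0.0000
    outer loop
      vertex 0.0 0.0 0.0
      vertex 28.0 0.0 0.0
      vertex 28.0 0.0 20.1
    endloop
  endfacet
  facet normal 0.0000 -1.0000 0.0000
    outer loop
      vertex 0.0 0.0 0.0
      vertex 28.0 0.0 20.1
      vertex 0.0 0.0 20.1
    endloop
  endfacet
  facet normal 0.0000 0.9177 0.3972
    outer loop
      vertex 0.0 0.0 20.1
      vertex 28.0 0.0 20.1
      vertex 28.0 8.7 0.0
    endloop
  endfacet
  facet normal 0.0000 0.9177 0.3972
    outer loop
      vertex 0.0 0.0 20.1
      vertex 28.0 8.7 0.0
      vertex 0.0 8.7 0.0
    endloop
  endfacet
  facet normal -1.0000 0.0000 0.0000
    outer loop
      vertex 0.0 0.0 20.1
      vertex 0.0 8.7 0.0
      vertex 0.0 0.0 0.0
    endloop
  endfacet
  facet normal 1.0000 0.0000 0.0000
    outer loop
      vertex 28.0 0.0 0.0
      vertex 28.0 8.7 0.0
      vertex 28.0 0.0 20.1
    endloop
  endfacet
endsolid part

The G0 Z moves step by Δz≈3.4 mm. The G1 loops shrink linearly with z, so the solid tapers from its base footprint up to z≈20.1. Closing with a flat bottom cap and the tapered top and triangulating gives 8 facets — a wedge (ramp): 28 × 8.7 mm base, rising to 20.1 mm along the y=0 edge and sloping linearly to z=0 at y=8.7.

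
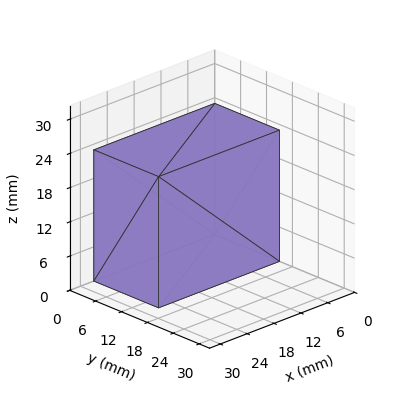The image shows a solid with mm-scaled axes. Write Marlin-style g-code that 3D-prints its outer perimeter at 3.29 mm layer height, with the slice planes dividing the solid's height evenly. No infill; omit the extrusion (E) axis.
Reading the render: the shape is a rectangular box, roughly 27 × 15 mm footprint and 23 mm tall (dimensions read to the nearest mm from the axis ticks). For the g-code, the solid's height is divided into equal slices at the stated Δz and each level perimeter traced with G1 moves after a G0 lift.

; perimeter-only toolpath
G21 ; units = mm
G90 ; absolute positioning
G28 ; home
; layer 1
G0 Z3.29
G0 X0.00 Y0.00
G1 X27.00 Y0.00
G1 X27.00 Y15.00
G1 X0.00 Y15.00
G1 X0.00 Y0.00
; layer 2
G0 Z6.57
G0 X0.00 Y0.00
G1 X27.00 Y0.00
G1 X27.00 Y15.00
G1 X0.00 Y15.00
G1 X0.00 Y0.00
; layer 3
G0 Z9.86
G0 X0.00 Y0.00
G1 X27.00 Y0.00
G1 X27.00 Y15.00
G1 X0.00 Y15.00
G1 X0.00 Y0.00
; layer 4
G0 Z13.14
G0 X0.00 Y0.00
G1 X27.00 Y0.00
G1 X27.00 Y15.00
G1 X0.00 Y15.00
G1 X0.00 Y0.00
; layer 5
G0 Z16.43
G0 X0.00 Y0.00
G1 X27.00 Y0.00
G1 X27.00 Y15.00
G1 X0.00 Y15.00
G1 X0.00 Y0.00
; layer 6
G0 Z19.71
G0 X0.00 Y0.00
G1 X27.00 Y0.00
G1 X27.00 Y15.00
G1 X0.00 Y15.00
G1 X0.00 Y0.00
; layer 7
G0 Z23.00
G0 X0.00 Y0.00
G1 X27.00 Y0.00
G1 X27.00 Y15.00
G1 X0.00 Y15.00
G1 X0.00 Y0.00
M2 ; end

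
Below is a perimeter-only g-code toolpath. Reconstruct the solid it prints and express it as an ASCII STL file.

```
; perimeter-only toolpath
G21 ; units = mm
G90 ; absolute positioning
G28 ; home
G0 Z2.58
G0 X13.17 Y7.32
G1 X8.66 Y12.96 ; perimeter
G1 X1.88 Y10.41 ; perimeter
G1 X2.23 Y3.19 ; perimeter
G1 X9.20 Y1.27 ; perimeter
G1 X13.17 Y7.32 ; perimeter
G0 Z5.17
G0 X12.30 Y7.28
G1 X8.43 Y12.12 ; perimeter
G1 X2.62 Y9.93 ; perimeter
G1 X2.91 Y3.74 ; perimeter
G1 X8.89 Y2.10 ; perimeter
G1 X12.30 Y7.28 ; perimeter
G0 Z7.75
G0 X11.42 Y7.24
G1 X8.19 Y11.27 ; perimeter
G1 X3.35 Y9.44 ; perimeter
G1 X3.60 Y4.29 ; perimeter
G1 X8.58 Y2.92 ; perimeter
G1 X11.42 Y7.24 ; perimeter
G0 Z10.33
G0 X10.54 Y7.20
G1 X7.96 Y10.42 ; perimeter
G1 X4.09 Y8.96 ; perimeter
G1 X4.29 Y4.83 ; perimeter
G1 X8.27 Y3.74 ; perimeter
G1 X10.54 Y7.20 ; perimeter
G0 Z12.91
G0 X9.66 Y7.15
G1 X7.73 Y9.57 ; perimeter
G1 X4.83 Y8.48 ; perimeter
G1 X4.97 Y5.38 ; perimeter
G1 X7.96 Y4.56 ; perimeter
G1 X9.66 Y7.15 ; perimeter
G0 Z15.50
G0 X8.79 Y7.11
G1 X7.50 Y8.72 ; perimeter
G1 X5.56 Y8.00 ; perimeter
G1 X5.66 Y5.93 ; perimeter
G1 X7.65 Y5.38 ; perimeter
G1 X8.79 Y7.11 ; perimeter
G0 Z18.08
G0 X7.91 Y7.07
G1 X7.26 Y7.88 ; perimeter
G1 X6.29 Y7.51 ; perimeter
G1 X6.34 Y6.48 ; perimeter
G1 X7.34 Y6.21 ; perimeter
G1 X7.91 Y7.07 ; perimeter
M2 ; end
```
solid part
  facet normal 0.0000 0.0000 -1.0000
    outer loop
      vertex 1.15 10.89 0.00
      vertex 8.89 13.81 0.00
      vertex 14.05 7.36 0.00
    endloop
  endfacet
  facet normal 0.0000 0.0000 -1.0000
    outer loop
      vertex 1.54 2.64 0.00
      vertex 1.15 10.89 0.00
      vertex 14.05 7.36 0.00
    endloop
  endfacet
  facet normal 0.0000 0.0000 -1.0000
    outer loop
      vertex 9.51 0.45 0.00
      vertex 1.54 2.64 0.00
      vertex 14.05 7.36 0.00
    endloop
  endfacet
  facet normal 0.7529 0.6023 0.2654
    outer loop
      vertex 14.05 7.36 0.00
      vertex 8.89 13.81 0.00
      vertex 7.03 7.03 20.66
    endloop
  endfacet
  facet normal -0.3403 0.9021 0.2654
    outer loop
      vertex 8.89 13.81 0.00
      vertex 1.15 10.89 0.00
      vertex 7.03 7.03 20.66
    endloop
  endfacet
  facet normal -0.9630 -0.0455 0.2656
    outer loop
      vertex 1.15 10.89 0.00
      vertex 1.54 2.64 0.00
      vertex 7.03 7.03 20.66
    endloop
  endfacet
  facet normal -0.2555 -0.9297 0.2654
    outer loop
      vertex 1.54 2.64 0.00
      vertex 9.51 0.45 0.00
      vertex 7.03 7.03 20.66
    endloop
  endfacet
  facet normal 0.8058 -0.5294 0.2653
    outer loop
      vertex 9.51 0.45 0.00
      vertex 14.05 7.36 0.00
      vertex 7.03 7.03 20.66
    endloop
  endfacet
endsolid part

The G0 Z moves step by Δz≈2.58 mm. The G1 loops shrink linearly with z, so the solid tapers from its base footprint up to z≈20.7. Closing with a flat bottom cap and the tapered top and triangulating gives 8 facets — a regular 5-sided pyramid, base circumscribed radius ≈ 7.03 mm, apex at z ≈ 20.7 mm.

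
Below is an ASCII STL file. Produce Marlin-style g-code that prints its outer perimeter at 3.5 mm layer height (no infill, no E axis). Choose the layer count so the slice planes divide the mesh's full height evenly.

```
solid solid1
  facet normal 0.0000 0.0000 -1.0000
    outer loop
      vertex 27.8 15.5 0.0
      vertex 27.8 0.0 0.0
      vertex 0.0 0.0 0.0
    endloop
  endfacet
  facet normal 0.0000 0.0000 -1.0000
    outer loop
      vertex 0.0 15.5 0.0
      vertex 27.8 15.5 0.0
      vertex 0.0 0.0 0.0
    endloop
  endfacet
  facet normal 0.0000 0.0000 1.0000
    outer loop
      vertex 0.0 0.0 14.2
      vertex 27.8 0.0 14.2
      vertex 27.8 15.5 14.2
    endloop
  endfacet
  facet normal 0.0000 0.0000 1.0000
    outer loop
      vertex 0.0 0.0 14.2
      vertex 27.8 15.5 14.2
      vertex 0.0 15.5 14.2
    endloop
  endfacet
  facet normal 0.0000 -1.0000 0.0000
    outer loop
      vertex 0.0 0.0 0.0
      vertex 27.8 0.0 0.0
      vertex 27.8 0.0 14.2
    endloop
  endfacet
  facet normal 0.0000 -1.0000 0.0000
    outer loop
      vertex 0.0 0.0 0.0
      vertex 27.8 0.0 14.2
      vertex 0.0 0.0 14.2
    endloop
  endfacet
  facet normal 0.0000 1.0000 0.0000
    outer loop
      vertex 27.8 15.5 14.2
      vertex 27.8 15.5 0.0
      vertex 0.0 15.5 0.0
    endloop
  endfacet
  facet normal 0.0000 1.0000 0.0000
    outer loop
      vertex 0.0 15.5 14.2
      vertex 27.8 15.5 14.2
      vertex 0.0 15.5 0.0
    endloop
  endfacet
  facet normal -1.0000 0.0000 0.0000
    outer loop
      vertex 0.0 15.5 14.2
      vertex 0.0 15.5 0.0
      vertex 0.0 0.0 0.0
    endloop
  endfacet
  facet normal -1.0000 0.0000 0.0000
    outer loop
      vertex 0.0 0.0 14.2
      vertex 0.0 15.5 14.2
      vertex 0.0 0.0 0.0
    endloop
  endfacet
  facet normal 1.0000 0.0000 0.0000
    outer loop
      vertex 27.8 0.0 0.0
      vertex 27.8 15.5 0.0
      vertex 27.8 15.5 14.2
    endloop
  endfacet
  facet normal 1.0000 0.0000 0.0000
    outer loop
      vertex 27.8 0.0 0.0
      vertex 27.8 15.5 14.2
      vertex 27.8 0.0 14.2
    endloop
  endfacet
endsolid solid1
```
; perimeter-only toolpath
G21 ; units = mm
G90 ; absolute positioning
G28 ; home
; layer 1
G0 Z3.5
G0 X0.0 Y0.0
G1 X27.8 Y0.0
G1 X27.8 Y15.5
G1 X0.0 Y15.5
G1 X0.0 Y0.0
; layer 2
G0 Z7.1
G0 X0.0 Y0.0
G1 X27.8 Y0.0
G1 X27.8 Y15.5
G1 X0.0 Y15.5
G1 X0.0 Y0.0
; layer 3
G0 Z10.6
G0 X0.0 Y0.0
G1 X27.8 Y0.0
G1 X27.8 Y15.5
G1 X0.0 Y15.5
G1 X0.0 Y0.0
; layer 4
G0 Z14.2
G0 X0.0 Y0.0
G1 X27.8 Y0.0
G1 X27.8 Y15.5
G1 X0.0 Y15.5
G1 X0.0 Y0.0
M2 ; end

The solid is a rectangular box, roughly 27.8 × 15.5 mm footprint and 14.2 mm tall. Slicing at Δz = 3.5 mm — 4 equal slices spanning the solid's height, so layer i sits at z = i·h/4 — gives 4 non-empty perimeters. Each is a 4-segment closed polygon; G0 lifts to the layer z and rapids to the start vertex, then G1 traces the edges.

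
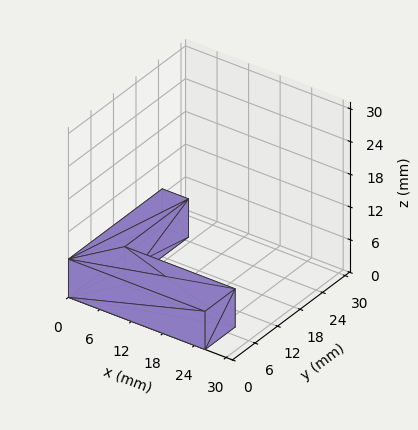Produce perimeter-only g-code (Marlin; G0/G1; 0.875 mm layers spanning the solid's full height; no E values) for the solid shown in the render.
Reading the render: the shape is an L-shaped prism: outer 26 × 25 mm, arm thicknesses ≈ 8 mm (horizontal) and 5 mm (vertical), extruded 7 mm in z (dimensions read to the nearest mm from the axis ticks). For the g-code, the solid's height is divided into equal slices at the stated Δz and each level perimeter traced with G1 moves after a G0 lift.

; perimeter-only toolpath
G21 ; units = mm
G90 ; absolute positioning
G28 ; home
; layer 1
G0 Z0.875
G0 X0.000 Y0.000
G1 X26.000 Y0.000
G1 X26.000 Y8.000
G1 X5.000 Y8.000
G1 X5.000 Y25.000
G1 X0.000 Y25.000
G1 X0.000 Y0.000
; layer 2
G0 Z1.750
G0 X0.000 Y0.000
G1 X26.000 Y0.000
G1 X26.000 Y8.000
G1 X5.000 Y8.000
G1 X5.000 Y25.000
G1 X0.000 Y25.000
G1 X0.000 Y0.000
; layer 3
G0 Z2.625
G0 X0.000 Y0.000
G1 X26.000 Y0.000
G1 X26.000 Y8.000
G1 X5.000 Y8.000
G1 X5.000 Y25.000
G1 X0.000 Y25.000
G1 X0.000 Y0.000
; layer 4
G0 Z3.500
G0 X0.000 Y0.000
G1 X26.000 Y0.000
G1 X26.000 Y8.000
G1 X5.000 Y8.000
G1 X5.000 Y25.000
G1 X0.000 Y25.000
G1 X0.000 Y0.000
; layer 5
G0 Z4.375
G0 X0.000 Y0.000
G1 X26.000 Y0.000
G1 X26.000 Y8.000
G1 X5.000 Y8.000
G1 X5.000 Y25.000
G1 X0.000 Y25.000
G1 X0.000 Y0.000
; layer 6
G0 Z5.250
G0 X0.000 Y0.000
G1 X26.000 Y0.000
G1 X26.000 Y8.000
G1 X5.000 Y8.000
G1 X5.000 Y25.000
G1 X0.000 Y25.000
G1 X0.000 Y0.000
; layer 7
G0 Z6.125
G0 X0.000 Y0.000
G1 X26.000 Y0.000
G1 X26.000 Y8.000
G1 X5.000 Y8.000
G1 X5.000 Y25.000
G1 X0.000 Y25.000
G1 X0.000 Y0.000
; layer 8
G0 Z7.000
G0 X0.000 Y0.000
G1 X26.000 Y0.000
G1 X26.000 Y8.000
G1 X5.000 Y8.000
G1 X5.000 Y25.000
G1 X0.000 Y25.000
G1 X0.000 Y0.000
M2 ; end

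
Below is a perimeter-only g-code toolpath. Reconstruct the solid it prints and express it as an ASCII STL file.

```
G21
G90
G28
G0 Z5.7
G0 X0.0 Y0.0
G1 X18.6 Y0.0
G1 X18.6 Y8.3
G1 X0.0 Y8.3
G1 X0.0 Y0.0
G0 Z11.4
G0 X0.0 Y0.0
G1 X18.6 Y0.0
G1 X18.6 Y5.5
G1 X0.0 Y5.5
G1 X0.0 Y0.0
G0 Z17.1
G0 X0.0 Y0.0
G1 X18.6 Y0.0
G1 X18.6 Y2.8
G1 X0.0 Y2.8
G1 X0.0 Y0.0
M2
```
solid part
  facet normal 0.0000 0.0000 -1.0000
    outer loop
      vertex 18.6 11.1 0.0
      vertex 18.6 0.0 0.0
      vertex 0.0 0.0 0.0
    endloop
  endfacet
  facet normal 0.0000 0.0000 -1.0000
    outer loop
      vertex 0.0 11.1 0.0
      vertex 18.6 11.1 0.0
      vertex 0.0 0.0 0.0
    endloop
  endfacet
  facet normal 0.0000 -1.0000 0.0000
    outer loop
      vertex 0.0 0.0 0.0
      vertex 18.6 0.0 0.0
      vertex 18.6 0.0 22.8
    endloop
  endfacet
  facet normal 0.0000 -1.0000 0.0000
    outer loop
      vertex 0.0 0.0 0.0
      vertex 18.6 0.0 22.8
      vertex 0.0 0.0 22.8
    endloop
  endfacet
  facet normal 0.0000 0.8991 0.4377
    outer loop
      vertex 0.0 0.0 22.8
      vertex 18.6 0.0 22.8
      vertex 18.6 11.1 0.0
    endloop
  endfacet
  facet normal 0.0000 0.8991 0.4377
    outer loop
      vertex 0.0 0.0 22.8
      vertex 18.6 11.1 0.0
      vertex 0.0 11.1 0.0
    endloop
  endfacet
  facet normal -1.0000 0.0000 0.0000
    outer loop
      vertex 0.0 0.0 22.8
      vertex 0.0 11.1 0.0
      vertex 0.0 0.0 0.0
    endloop
  endfacet
  facet normal 1.0000 0.0000 0.0000
    outer loop
      vertex 18.6 0.0 0.0
      vertex 18.6 11.1 0.0
      vertex 18.6 0.0 22.8
    endloop
  endfacet
endsolid part

The G0 Z moves step by Δz≈5.7 mm. The G1 loops shrink linearly with z, so the solid tapers from its base footprint up to z≈22.8. Closing with a flat bottom cap and the tapered top and triangulating gives 8 facets — a wedge (ramp): 18.6 × 11.1 mm base, rising to 22.8 mm along the y=0 edge and sloping linearly to z=0 at y=11.1.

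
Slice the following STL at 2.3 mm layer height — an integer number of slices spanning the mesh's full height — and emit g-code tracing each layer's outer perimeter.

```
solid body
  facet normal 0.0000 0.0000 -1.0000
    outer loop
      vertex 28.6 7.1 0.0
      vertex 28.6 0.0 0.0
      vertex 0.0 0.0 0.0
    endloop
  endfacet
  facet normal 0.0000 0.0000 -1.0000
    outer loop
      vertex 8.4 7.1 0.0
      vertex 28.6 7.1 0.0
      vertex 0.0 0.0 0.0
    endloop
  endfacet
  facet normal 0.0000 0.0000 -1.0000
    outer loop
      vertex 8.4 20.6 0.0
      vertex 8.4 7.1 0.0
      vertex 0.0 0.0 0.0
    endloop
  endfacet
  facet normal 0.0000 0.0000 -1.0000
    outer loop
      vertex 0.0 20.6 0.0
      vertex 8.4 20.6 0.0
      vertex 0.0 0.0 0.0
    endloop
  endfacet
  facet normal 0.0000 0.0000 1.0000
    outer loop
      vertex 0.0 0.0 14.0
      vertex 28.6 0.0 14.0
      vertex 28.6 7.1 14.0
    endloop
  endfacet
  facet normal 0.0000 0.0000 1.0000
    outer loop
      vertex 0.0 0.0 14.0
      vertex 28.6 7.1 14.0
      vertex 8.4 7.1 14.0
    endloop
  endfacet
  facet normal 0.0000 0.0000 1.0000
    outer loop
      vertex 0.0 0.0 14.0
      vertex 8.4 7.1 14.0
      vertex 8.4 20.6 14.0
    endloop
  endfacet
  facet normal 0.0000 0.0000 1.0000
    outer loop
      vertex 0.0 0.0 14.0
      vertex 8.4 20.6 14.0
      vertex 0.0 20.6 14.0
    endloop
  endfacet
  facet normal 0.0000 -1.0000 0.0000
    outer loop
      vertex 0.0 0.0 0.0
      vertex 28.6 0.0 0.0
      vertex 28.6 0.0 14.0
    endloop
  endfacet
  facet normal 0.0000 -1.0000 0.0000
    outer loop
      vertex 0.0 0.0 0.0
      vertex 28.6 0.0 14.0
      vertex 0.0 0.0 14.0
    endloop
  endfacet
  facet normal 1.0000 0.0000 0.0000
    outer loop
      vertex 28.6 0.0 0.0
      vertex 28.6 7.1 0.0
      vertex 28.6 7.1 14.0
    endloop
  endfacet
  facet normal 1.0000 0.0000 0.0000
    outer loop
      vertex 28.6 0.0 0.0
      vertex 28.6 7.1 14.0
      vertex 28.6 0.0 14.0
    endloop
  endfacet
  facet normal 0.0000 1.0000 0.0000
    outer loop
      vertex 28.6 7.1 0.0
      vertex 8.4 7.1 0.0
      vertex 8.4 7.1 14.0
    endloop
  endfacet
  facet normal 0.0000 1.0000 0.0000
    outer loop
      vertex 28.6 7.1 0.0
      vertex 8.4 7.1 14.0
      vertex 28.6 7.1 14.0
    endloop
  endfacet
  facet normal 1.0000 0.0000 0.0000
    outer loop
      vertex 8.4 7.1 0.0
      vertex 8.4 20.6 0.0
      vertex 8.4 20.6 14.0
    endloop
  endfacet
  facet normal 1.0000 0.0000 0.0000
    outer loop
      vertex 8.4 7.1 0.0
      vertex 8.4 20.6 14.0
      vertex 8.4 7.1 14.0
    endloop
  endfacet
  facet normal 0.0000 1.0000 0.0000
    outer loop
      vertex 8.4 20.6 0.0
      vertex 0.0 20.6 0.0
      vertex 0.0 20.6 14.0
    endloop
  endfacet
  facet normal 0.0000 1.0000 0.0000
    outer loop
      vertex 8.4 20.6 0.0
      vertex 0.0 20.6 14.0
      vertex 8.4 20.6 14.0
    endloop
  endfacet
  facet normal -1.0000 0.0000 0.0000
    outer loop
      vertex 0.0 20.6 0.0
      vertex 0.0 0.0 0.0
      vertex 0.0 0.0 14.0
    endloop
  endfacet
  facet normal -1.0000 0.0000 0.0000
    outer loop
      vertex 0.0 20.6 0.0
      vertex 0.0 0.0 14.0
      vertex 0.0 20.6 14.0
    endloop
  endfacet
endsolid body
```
; perimeter-only toolpath
G21 ; units = mm
G90 ; absolute positioning
G28 ; home
; layer 1
G0 Z2.3
G0 X0.0 Y0.0
G1 X28.6 Y0.0
G1 X28.6 Y7.1
G1 X8.4 Y7.1
G1 X8.4 Y20.6
G1 X0.0 Y20.6
G1 X0.0 Y0.0
; layer 2
G0 Z4.7
G0 X0.0 Y0.0
G1 X28.6 Y0.0
G1 X28.6 Y7.1
G1 X8.4 Y7.1
G1 X8.4 Y20.6
G1 X0.0 Y20.6
G1 X0.0 Y0.0
; layer 3
G0 Z7.0
G0 X0.0 Y0.0
G1 X28.6 Y0.0
G1 X28.6 Y7.1
G1 X8.4 Y7.1
G1 X8.4 Y20.6
G1 X0.0 Y20.6
G1 X0.0 Y0.0
; layer 4
G0 Z9.3
G0 X0.0 Y0.0
G1 X28.6 Y0.0
G1 X28.6 Y7.1
G1 X8.4 Y7.1
G1 X8.4 Y20.6
G1 X0.0 Y20.6
G1 X0.0 Y0.0
; layer 5
G0 Z11.7
G0 X0.0 Y0.0
G1 X28.6 Y0.0
G1 X28.6 Y7.1
G1 X8.4 Y7.1
G1 X8.4 Y20.6
G1 X0.0 Y20.6
G1 X0.0 Y0.0
; layer 6
G0 Z14.0
G0 X0.0 Y0.0
G1 X28.6 Y0.0
G1 X28.6 Y7.1
G1 X8.4 Y7.1
G1 X8.4 Y20.6
G1 X0.0 Y20.6
G1 X0.0 Y0.0
M2 ; end

The solid is an L-shaped prism: outer 28.6 × 20.6 mm, arm thicknesses ≈ 7.1 mm (horizontal) and 8.4 mm (vertical), extruded 14 mm in z. Slicing at Δz = 2.3 mm — 6 equal slices spanning the solid's height, so layer i sits at z = i·h/6 — gives 6 non-empty perimeters. Each is a 6-segment closed polygon; G0 lifts to the layer z and rapids to the start vertex, then G1 traces the edges.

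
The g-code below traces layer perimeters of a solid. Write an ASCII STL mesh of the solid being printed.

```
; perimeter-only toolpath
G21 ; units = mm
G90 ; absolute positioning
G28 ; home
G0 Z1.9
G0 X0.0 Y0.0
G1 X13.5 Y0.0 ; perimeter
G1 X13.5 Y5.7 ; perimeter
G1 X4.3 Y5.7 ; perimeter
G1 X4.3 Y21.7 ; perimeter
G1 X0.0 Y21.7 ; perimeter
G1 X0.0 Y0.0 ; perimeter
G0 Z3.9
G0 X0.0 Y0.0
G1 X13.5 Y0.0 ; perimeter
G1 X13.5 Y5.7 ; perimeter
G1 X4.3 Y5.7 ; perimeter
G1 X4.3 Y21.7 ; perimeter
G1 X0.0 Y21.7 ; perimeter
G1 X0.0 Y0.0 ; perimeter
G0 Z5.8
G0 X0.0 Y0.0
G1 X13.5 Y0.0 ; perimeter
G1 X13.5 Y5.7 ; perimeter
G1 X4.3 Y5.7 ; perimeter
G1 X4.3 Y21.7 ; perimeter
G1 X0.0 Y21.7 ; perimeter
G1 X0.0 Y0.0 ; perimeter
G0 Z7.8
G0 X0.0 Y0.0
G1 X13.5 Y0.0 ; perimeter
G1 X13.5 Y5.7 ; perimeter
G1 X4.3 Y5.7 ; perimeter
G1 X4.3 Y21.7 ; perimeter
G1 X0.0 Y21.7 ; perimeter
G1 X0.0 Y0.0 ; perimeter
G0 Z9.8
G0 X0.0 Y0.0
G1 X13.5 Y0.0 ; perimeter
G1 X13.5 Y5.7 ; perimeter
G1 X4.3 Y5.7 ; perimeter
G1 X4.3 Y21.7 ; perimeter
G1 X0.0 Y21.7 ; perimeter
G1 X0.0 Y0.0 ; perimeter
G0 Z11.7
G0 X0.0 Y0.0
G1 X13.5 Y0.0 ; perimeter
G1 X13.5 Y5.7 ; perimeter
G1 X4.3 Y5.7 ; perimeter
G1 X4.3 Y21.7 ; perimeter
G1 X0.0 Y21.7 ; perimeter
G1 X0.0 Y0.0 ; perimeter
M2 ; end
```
solid part
  facet normal 0.0000 0.0000 -1.0000
    outer loop
      vertex 13.5 5.7 0.0
      vertex 13.5 0.0 0.0
      vertex 0.0 0.0 0.0
    endloop
  endfacet
  facet normal 0.0000 0.0000 -1.0000
    outer loop
      vertex 4.3 5.7 0.0
      vertex 13.5 5.7 0.0
      vertex 0.0 0.0 0.0
    endloop
  endfacet
  facet normal 0.0000 0.0000 -1.0000
    outer loop
      vertex 4.3 21.7 0.0
      vertex 4.3 5.7 0.0
      vertex 0.0 0.0 0.0
    endloop
  endfacet
  facet normal 0.0000 0.0000 -1.0000
    outer loop
      vertex 0.0 21.7 0.0
      vertex 4.3 21.7 0.0
      vertex 0.0 0.0 0.0
    endloop
  endfacet
  facet normal 0.0000 0.0000 1.0000
    outer loop
      vertex 0.0 0.0 11.7
      vertex 13.5 0.0 11.7
      vertex 13.5 5.7 11.7
    endloop
  endfacet
  facet normal 0.0000 0.0000 1.0000
    outer loop
      vertex 0.0 0.0 11.7
      vertex 13.5 5.7 11.7
      vertex 4.3 5.7 11.7
    endloop
  endfacet
  facet normal 0.0000 0.0000 1.0000
    outer loop
      vertex 0.0 0.0 11.7
      vertex 4.3 5.7 11.7
      vertex 4.3 21.7 11.7
    endloop
  endfacet
  facet normal 0.0000 0.0000 1.0000
    outer loop
      vertex 0.0 0.0 11.7
      vertex 4.3 21.7 11.7
      vertex 0.0 21.7 11.7
    endloop
  endfacet
  facet normal 0.0000 -1.0000 0.0000
    outer loop
      vertex 0.0 0.0 0.0
      vertex 13.5 0.0 0.0
      vertex 13.5 0.0 11.7
    endloop
  endfacet
  facet normal 0.0000 -1.0000 0.0000
    outer loop
      vertex 0.0 0.0 0.0
      vertex 13.5 0.0 11.7
      vertex 0.0 0.0 11.7
    endloop
  endfacet
  facet normal 1.0000 0.0000 0.0000
    outer loop
      vertex 13.5 0.0 0.0
      vertex 13.5 5.7 0.0
      vertex 13.5 5.7 11.7
    endloop
  endfacet
  facet normal 1.0000 0.0000 0.0000
    outer loop
      vertex 13.5 0.0 0.0
      vertex 13.5 5.7 11.7
      vertex 13.5 0.0 11.7
    endloop
  endfacet
  facet normal 0.0000 1.0000 0.0000
    outer loop
      vertex 13.5 5.7 0.0
      vertex 4.3 5.7 0.0
      vertex 4.3 5.7 11.7
    endloop
  endfacet
  facet normal 0.0000 1.0000 0.0000
    outer loop
      vertex 13.5 5.7 0.0
      vertex 4.3 5.7 11.7
      vertex 13.5 5.7 11.7
    endloop
  endfacet
  facet normal 1.0000 0.0000 0.0000
    outer loop
      vertex 4.3 5.7 0.0
      vertex 4.3 21.7 0.0
      vertex 4.3 21.7 11.7
    endloop
  endfacet
  facet normal 1.0000 0.0000 0.0000
    outer loop
      vertex 4.3 5.7 0.0
      vertex 4.3 21.7 11.7
      vertex 4.3 5.7 11.7
    endloop
  endfacet
  facet normal 0.0000 1.0000 0.0000
    outer loop
      vertex 4.3 21.7 0.0
      vertex 0.0 21.7 0.0
      vertex 0.0 21.7 11.7
    endloop
  endfacet
  facet normal 0.0000 1.0000 0.0000
    outer loop
      vertex 4.3 21.7 0.0
      vertex 0.0 21.7 11.7
      vertex 4.3 21.7 11.7
    endloop
  endfacet
  facet normal -1.0000 0.0000 0.0000
    outer loop
      vertex 0.0 21.7 0.0
      vertex 0.0 0.0 0.0
      vertex 0.0 0.0 11.7
    endloop
  endfacet
  facet normal -1.0000 0.0000 0.0000
    outer loop
      vertex 0.0 21.7 0.0
      vertex 0.0 0.0 11.7
      vertex 0.0 21.7 11.7
    endloop
  endfacet
endsolid part

The G0 Z moves step by Δz≈1.9 mm. Every layer's G1 loop is the same polygon, so the solid is a straight extrusion of it from z=0 to z≈11.7. Closing with flat bottom and top caps and triangulating gives 20 facets — an L-shaped prism: outer 13.5 × 21.7 mm, arm thicknesses ≈ 5.7 mm (horizontal) and 4.3 mm (vertical), extruded 11.7 mm in z.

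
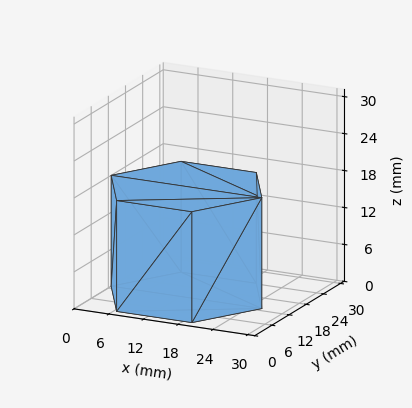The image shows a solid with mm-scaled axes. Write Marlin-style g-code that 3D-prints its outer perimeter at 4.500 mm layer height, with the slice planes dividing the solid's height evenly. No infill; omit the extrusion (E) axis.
Reading the render: the shape is a regular 6-sided prism (a cylinder approximated with 6 flat sides), circumscribed radius ≈ 13 mm, height ≈ 18 mm (dimensions read to the nearest mm from the axis ticks). For the g-code, the solid's height is divided into equal slices at the stated Δz and each level perimeter traced with G1 moves after a G0 lift.

; perimeter-only toolpath
G21 ; units = mm
G90 ; absolute positioning
G28 ; home
; layer 1
G0 Z4.500
G0 X26.000 Y13.000
G1 X19.500 Y24.258
G1 X6.500 Y24.258
G1 X0.000 Y13.000
G1 X6.500 Y1.742
G1 X19.500 Y1.742
G1 X26.000 Y13.000
; layer 2
G0 Z9.000
G0 X26.000 Y13.000
G1 X19.500 Y24.258
G1 X6.500 Y24.258
G1 X0.000 Y13.000
G1 X6.500 Y1.742
G1 X19.500 Y1.742
G1 X26.000 Y13.000
; layer 3
G0 Z13.500
G0 X26.000 Y13.000
G1 X19.500 Y24.258
G1 X6.500 Y24.258
G1 X0.000 Y13.000
G1 X6.500 Y1.742
G1 X19.500 Y1.742
G1 X26.000 Y13.000
; layer 4
G0 Z18.000
G0 X26.000 Y13.000
G1 X19.500 Y24.258
G1 X6.500 Y24.258
G1 X0.000 Y13.000
G1 X6.500 Y1.742
G1 X19.500 Y1.742
G1 X26.000 Y13.000
M2 ; end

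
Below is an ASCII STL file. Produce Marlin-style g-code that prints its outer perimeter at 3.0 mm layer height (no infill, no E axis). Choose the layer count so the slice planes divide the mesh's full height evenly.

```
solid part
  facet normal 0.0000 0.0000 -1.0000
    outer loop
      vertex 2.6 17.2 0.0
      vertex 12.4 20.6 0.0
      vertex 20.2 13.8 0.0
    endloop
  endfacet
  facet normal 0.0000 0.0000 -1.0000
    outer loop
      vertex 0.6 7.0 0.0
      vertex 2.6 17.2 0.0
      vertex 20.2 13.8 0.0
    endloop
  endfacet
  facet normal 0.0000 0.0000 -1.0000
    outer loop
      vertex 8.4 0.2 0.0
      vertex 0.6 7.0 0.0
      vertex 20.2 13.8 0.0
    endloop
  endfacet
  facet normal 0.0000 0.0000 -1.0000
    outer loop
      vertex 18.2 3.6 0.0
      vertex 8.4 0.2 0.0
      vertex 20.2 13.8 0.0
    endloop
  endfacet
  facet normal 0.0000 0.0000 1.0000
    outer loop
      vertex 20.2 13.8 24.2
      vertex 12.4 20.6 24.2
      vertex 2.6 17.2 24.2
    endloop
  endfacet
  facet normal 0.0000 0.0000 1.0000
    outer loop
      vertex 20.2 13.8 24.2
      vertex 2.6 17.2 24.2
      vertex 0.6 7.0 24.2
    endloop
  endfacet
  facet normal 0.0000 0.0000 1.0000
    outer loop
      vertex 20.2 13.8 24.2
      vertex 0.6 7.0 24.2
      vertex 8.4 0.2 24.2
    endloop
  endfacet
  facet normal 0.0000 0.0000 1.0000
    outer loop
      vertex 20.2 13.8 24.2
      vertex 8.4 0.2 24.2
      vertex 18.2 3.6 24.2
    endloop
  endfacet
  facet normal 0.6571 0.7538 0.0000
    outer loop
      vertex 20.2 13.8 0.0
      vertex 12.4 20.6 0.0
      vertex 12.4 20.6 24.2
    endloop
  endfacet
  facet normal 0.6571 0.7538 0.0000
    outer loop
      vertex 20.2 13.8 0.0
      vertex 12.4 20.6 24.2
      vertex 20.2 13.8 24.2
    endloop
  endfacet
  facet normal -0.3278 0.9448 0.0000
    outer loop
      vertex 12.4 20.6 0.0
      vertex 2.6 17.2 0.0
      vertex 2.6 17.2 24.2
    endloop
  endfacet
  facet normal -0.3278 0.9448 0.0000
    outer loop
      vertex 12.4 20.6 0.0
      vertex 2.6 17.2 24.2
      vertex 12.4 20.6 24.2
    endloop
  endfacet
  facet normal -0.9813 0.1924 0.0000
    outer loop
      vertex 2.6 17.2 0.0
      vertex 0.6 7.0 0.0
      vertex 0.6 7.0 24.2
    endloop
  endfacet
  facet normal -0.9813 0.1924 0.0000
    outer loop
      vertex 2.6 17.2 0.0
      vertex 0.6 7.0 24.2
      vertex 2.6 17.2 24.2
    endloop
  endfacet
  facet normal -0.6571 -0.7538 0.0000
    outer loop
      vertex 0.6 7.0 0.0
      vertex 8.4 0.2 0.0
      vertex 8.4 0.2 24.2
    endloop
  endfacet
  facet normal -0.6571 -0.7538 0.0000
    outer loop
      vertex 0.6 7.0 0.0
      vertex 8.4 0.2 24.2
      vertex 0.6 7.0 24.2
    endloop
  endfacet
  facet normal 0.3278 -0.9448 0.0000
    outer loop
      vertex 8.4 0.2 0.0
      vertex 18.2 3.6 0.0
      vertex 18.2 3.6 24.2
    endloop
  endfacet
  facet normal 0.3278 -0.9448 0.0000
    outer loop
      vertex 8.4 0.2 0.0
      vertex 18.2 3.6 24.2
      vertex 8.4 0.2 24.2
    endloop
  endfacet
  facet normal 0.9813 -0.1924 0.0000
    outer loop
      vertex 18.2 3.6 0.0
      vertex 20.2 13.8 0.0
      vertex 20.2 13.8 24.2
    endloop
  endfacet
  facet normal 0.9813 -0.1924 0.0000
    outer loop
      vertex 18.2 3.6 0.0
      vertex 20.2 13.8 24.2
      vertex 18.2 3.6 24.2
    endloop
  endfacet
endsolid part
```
; perimeter-only toolpath
G21 ; units = mm
G90 ; absolute positioning
G28 ; home
; layer 1
G0 Z3.0
G0 X20.2 Y13.8
G1 X12.4 Y20.6
G1 X2.6 Y17.2
G1 X0.6 Y7.0
G1 X8.4 Y0.2
G1 X18.2 Y3.6
G1 X20.2 Y13.8
; layer 2
G0 Z6.0
G0 X20.2 Y13.8
G1 X12.4 Y20.6
G1 X2.6 Y17.2
G1 X0.6 Y7.0
G1 X8.4 Y0.2
G1 X18.2 Y3.6
G1 X20.2 Y13.8
; layer 3
G0 Z9.1
G0 X20.2 Y13.8
G1 X12.4 Y20.6
G1 X2.6 Y17.2
G1 X0.6 Y7.0
G1 X8.4 Y0.2
G1 X18.2 Y3.6
G1 X20.2 Y13.8
; layer 4
G0 Z12.1
G0 X20.2 Y13.8
G1 X12.4 Y20.6
G1 X2.6 Y17.2
G1 X0.6 Y7.0
G1 X8.4 Y0.2
G1 X18.2 Y3.6
G1 X20.2 Y13.8
; layer 5
G0 Z15.1
G0 X20.2 Y13.8
G1 X12.4 Y20.6
G1 X2.6 Y17.2
G1 X0.6 Y7.0
G1 X8.4 Y0.2
G1 X18.2 Y3.6
G1 X20.2 Y13.8
; layer 6
G0 Z18.1
G0 X20.2 Y13.8
G1 X12.4 Y20.6
G1 X2.6 Y17.2
G1 X0.6 Y7.0
G1 X8.4 Y0.2
G1 X18.2 Y3.6
G1 X20.2 Y13.8
; layer 7
G0 Z21.2
G0 X20.2 Y13.8
G1 X12.4 Y20.6
G1 X2.6 Y17.2
G1 X0.6 Y7.0
G1 X8.4 Y0.2
G1 X18.2 Y3.6
G1 X20.2 Y13.8
; layer 8
G0 Z24.2
G0 X20.2 Y13.8
G1 X12.4 Y20.6
G1 X2.6 Y17.2
G1 X0.6 Y7.0
G1 X8.4 Y0.2
G1 X18.2 Y3.6
G1 X20.2 Y13.8
M2 ; end

The solid is a regular 6-sided prism (a cylinder approximated with 6 flat sides), circumscribed radius ≈ 10.4 mm, height ≈ 24.2 mm. Slicing at Δz = 3.0 mm — 8 equal slices spanning the solid's height, so layer i sits at z = i·h/8 — gives 8 non-empty perimeters. Each is a 6-segment closed polygon; G0 lifts to the layer z and rapids to the start vertex, then G1 traces the edges.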